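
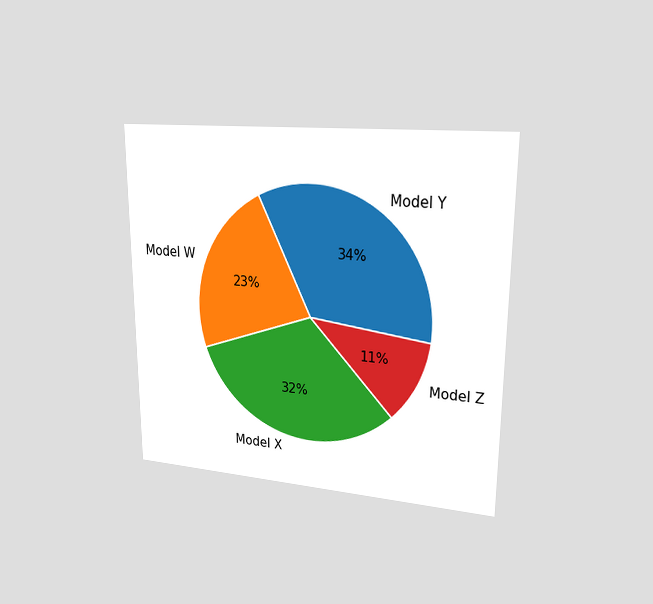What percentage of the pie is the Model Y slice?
34%

The chart is viewed at a slight angle. The Model Y slice takes up 34% of the pie.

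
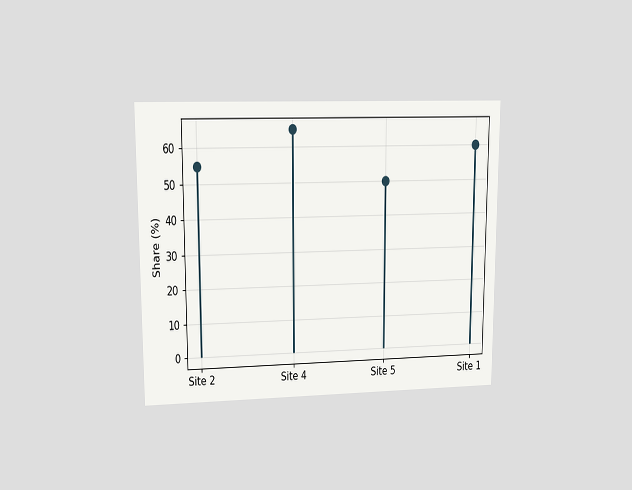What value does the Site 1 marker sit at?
The chart is viewed at a slight angle. The Site 1 marker sits at 60%.

60%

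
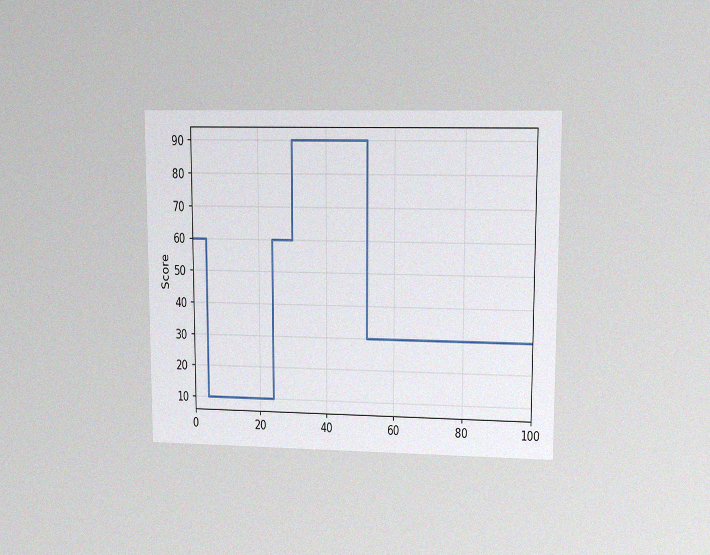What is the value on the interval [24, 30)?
The chart is viewed at a slight angle, with some photo noise. On [24, 30) the step sits at 60.

60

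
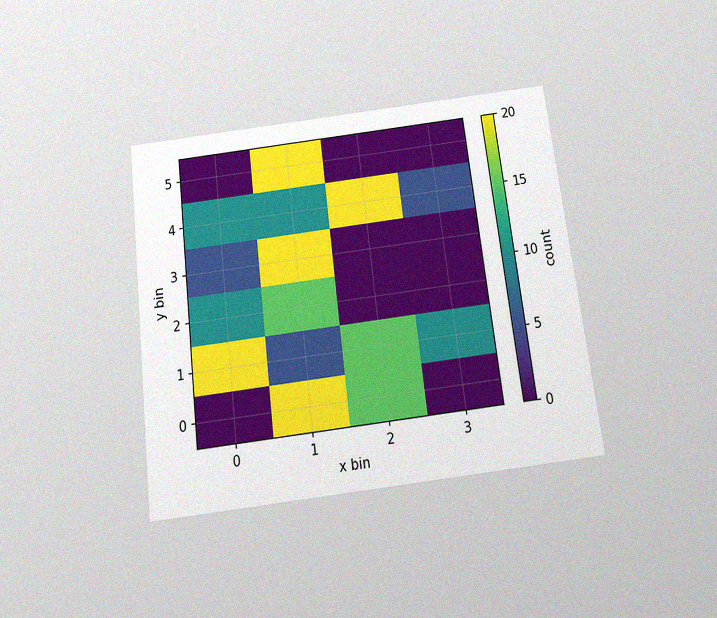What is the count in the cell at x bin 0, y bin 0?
0

The chart is tilted about 7° counter-clockwise and viewed slightly from below, with some photo noise. Matching the cell (0, 0) against the colorbar gives 0.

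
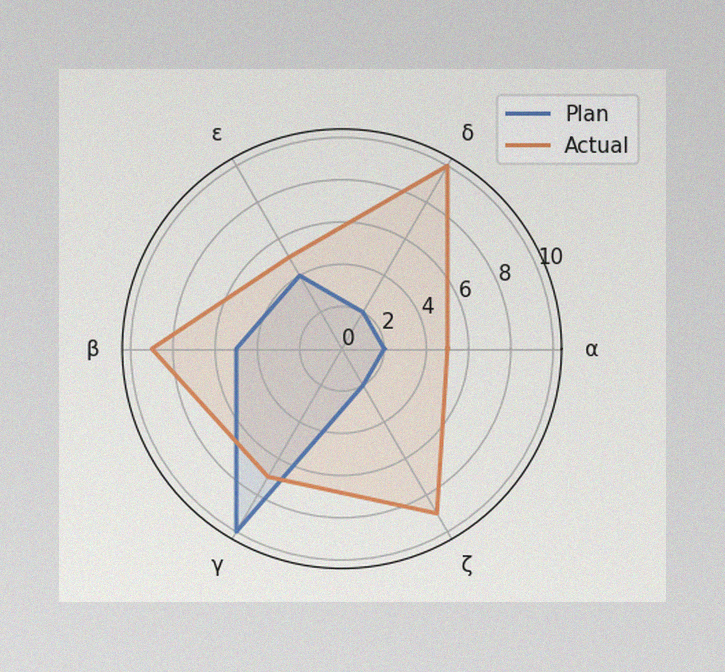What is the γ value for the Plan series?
10

The image has some photo noise and uneven lighting. On the γ axis, Plan reaches 10.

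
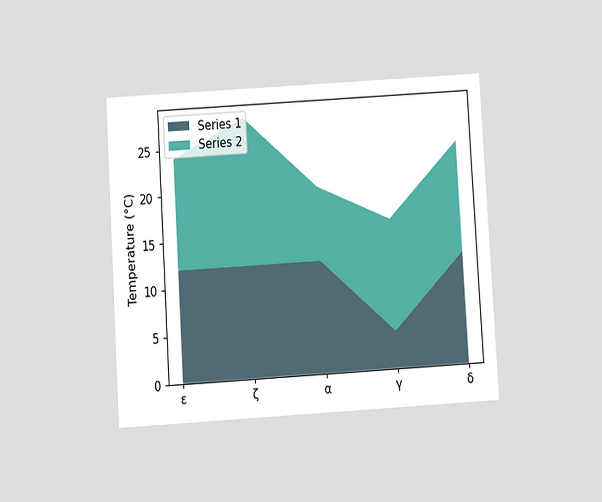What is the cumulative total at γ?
16°C

The chart is tilted about 3° counter-clockwise and viewed slightly from below. The stacked total at γ reaches 16°C.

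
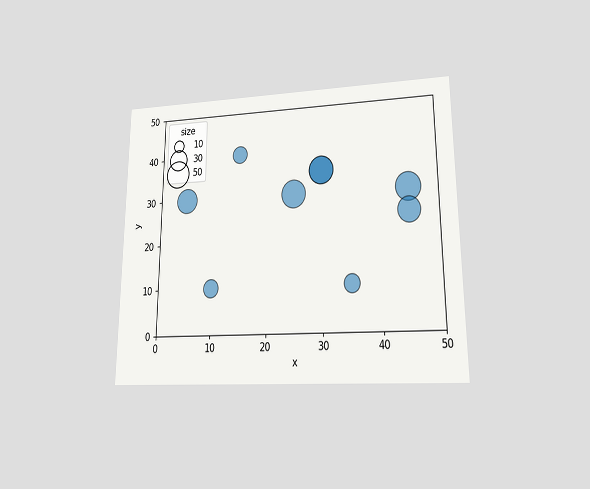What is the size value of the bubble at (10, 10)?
20

The chart is viewed at a slight angle. Matching the bubble at (10, 10) against the size legend gives 20.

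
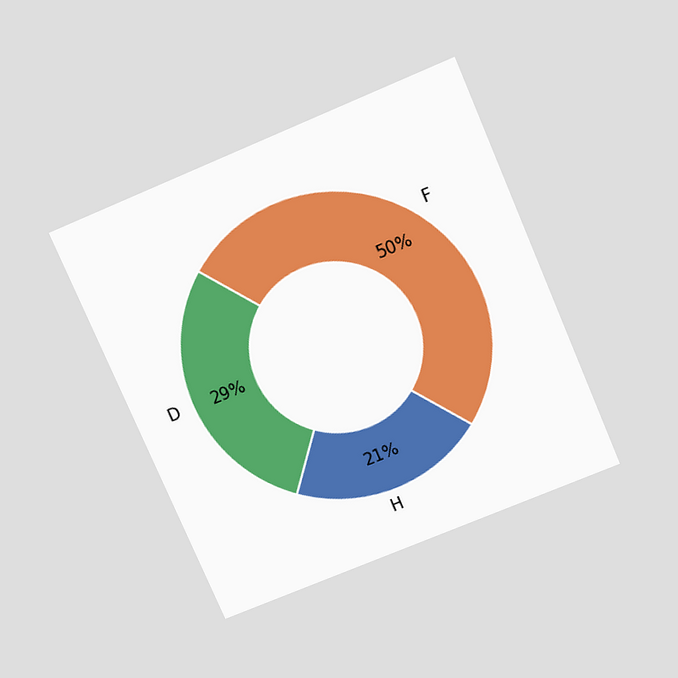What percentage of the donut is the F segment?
50%

The chart is tilted about 23° counter-clockwise and viewed slightly from above. The F segment takes up 50% of the ring.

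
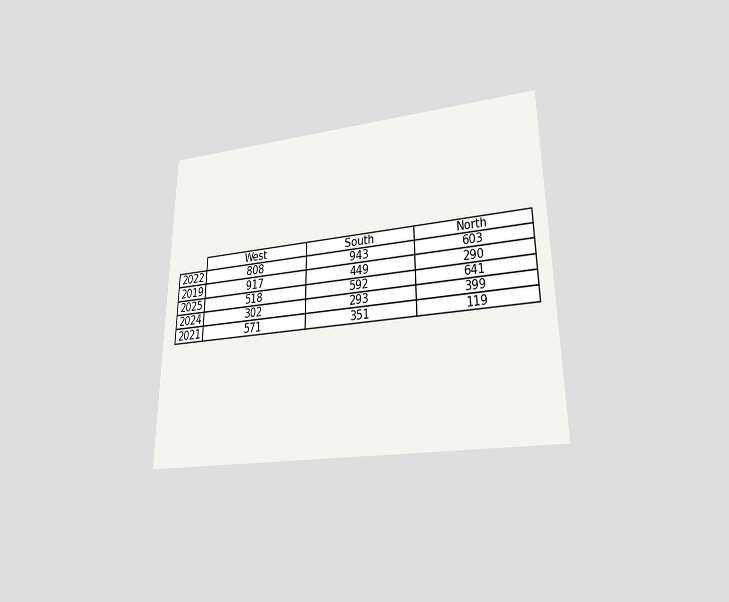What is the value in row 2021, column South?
The chart is viewed at a slight angle. The (2021, South) cell reads 351.

351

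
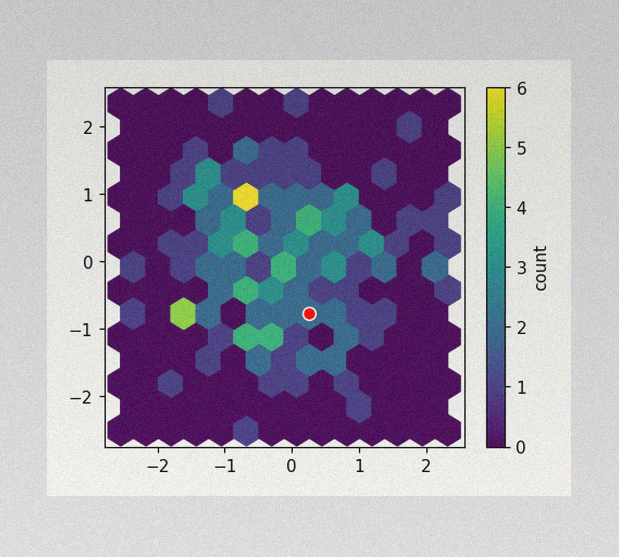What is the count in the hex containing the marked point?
The image has some photo noise and uneven lighting. The marked hex reads 2 on the colorbar.

2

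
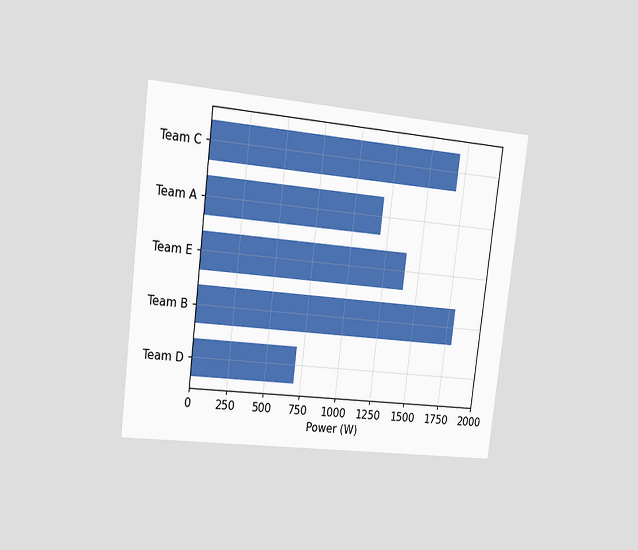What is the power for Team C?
1700W

The chart is tilted about 7° clockwise and viewed slightly from the left. Reading along the chart's x-axis, the Team C bar reaches 1700W.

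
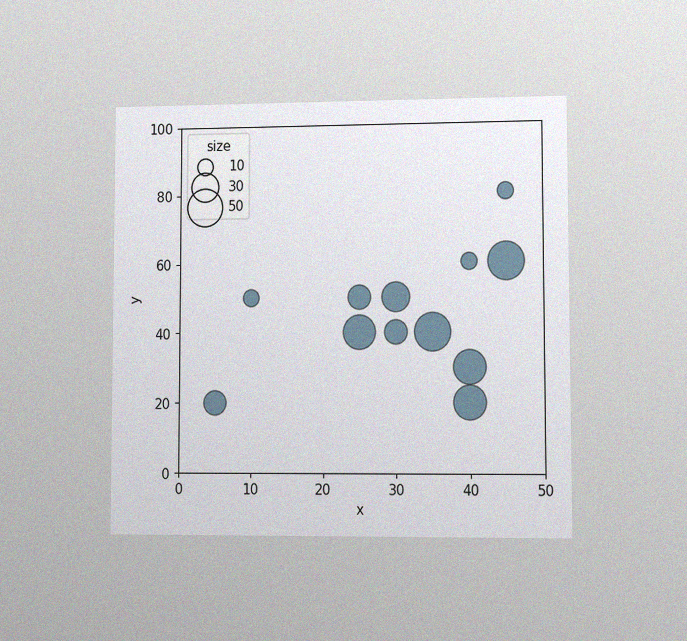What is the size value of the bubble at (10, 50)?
10

The chart is viewed at a slight angle, with some photo noise. Matching the bubble at (10, 50) against the size legend gives 10.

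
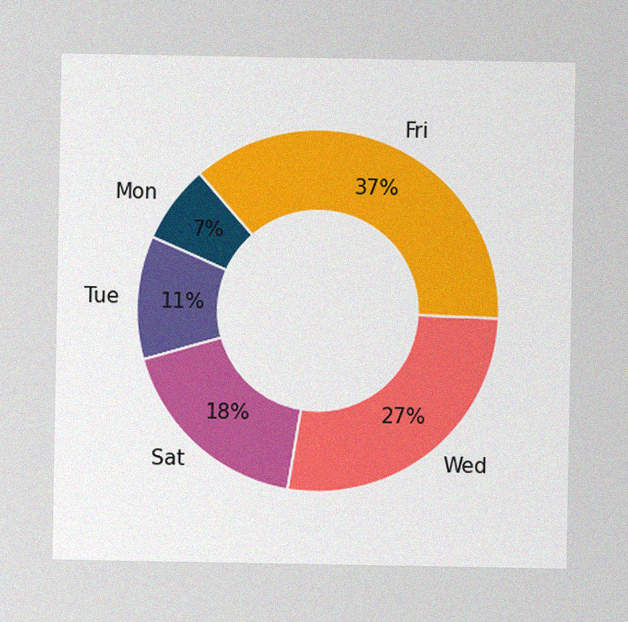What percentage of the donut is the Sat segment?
The image has some photo noise and uneven lighting. The Sat segment takes up 18% of the ring.

18%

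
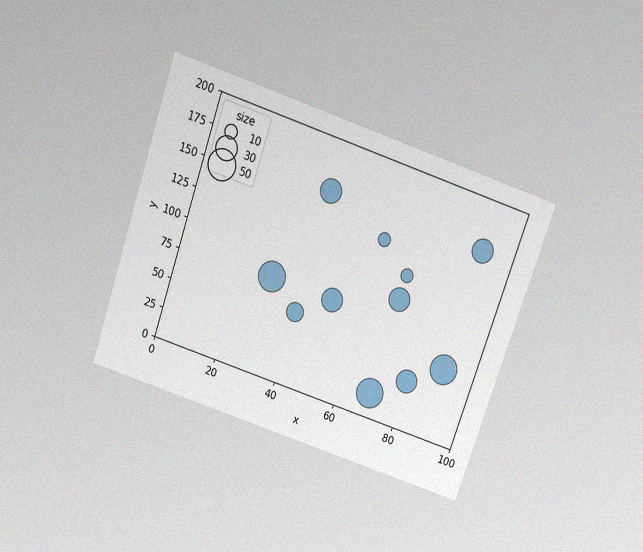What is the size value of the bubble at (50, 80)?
30

The chart is tilted about 19° clockwise and viewed slightly from above, with some photo noise. Matching the bubble at (50, 80) against the size legend gives 30.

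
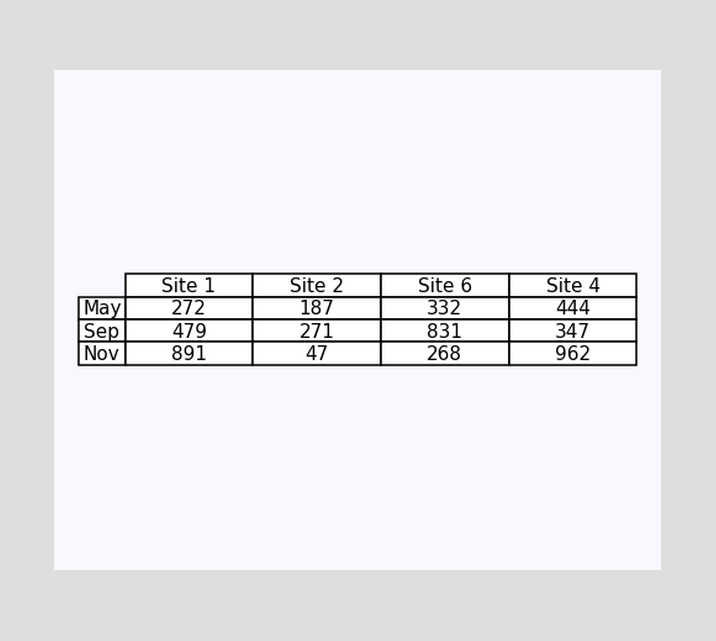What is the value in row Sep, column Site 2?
271

The (Sep, Site 2) cell reads 271.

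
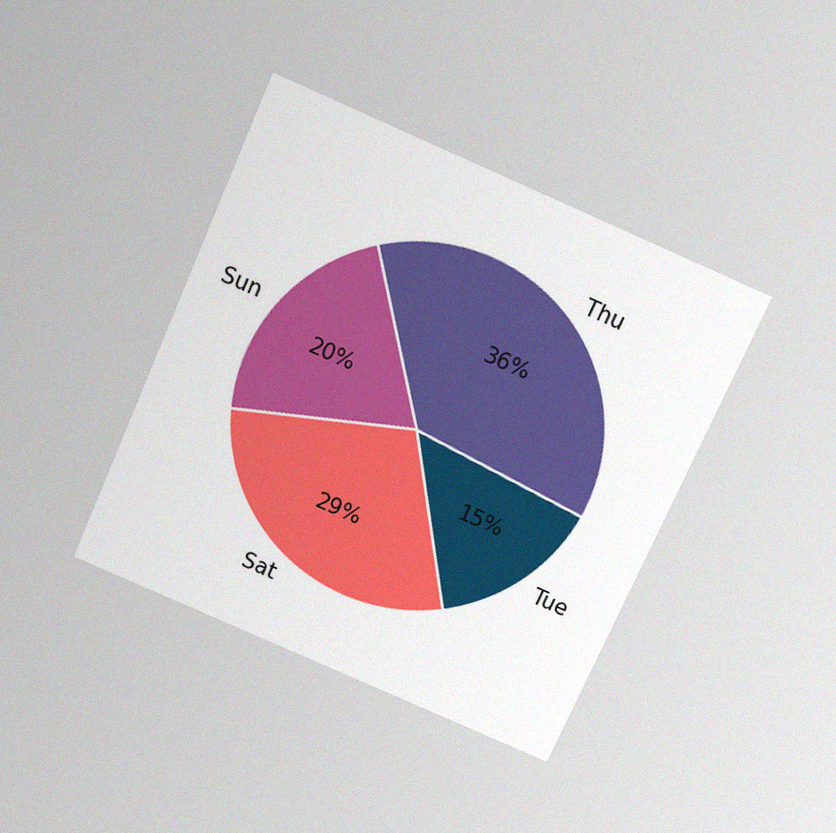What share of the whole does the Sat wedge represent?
The chart is tilted about 24° clockwise and viewed slightly from above, with some photo noise. The Sat slice takes up 29% of the pie.

29%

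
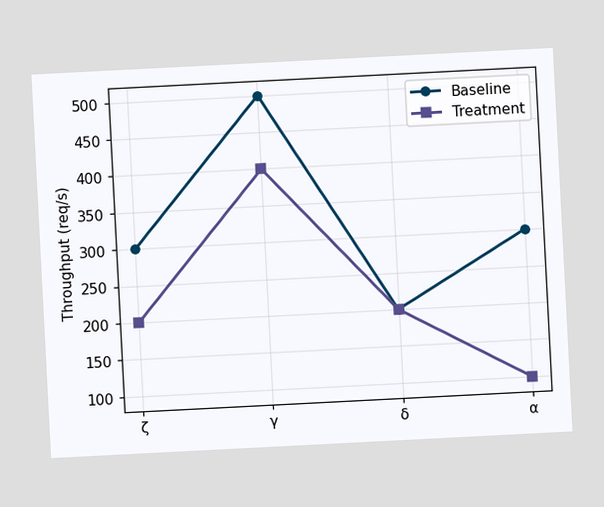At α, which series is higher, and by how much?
The chart is tilted about 3° counter-clockwise. At α, Baseline sits above the other line by 200req/s.

Baseline, by 200req/s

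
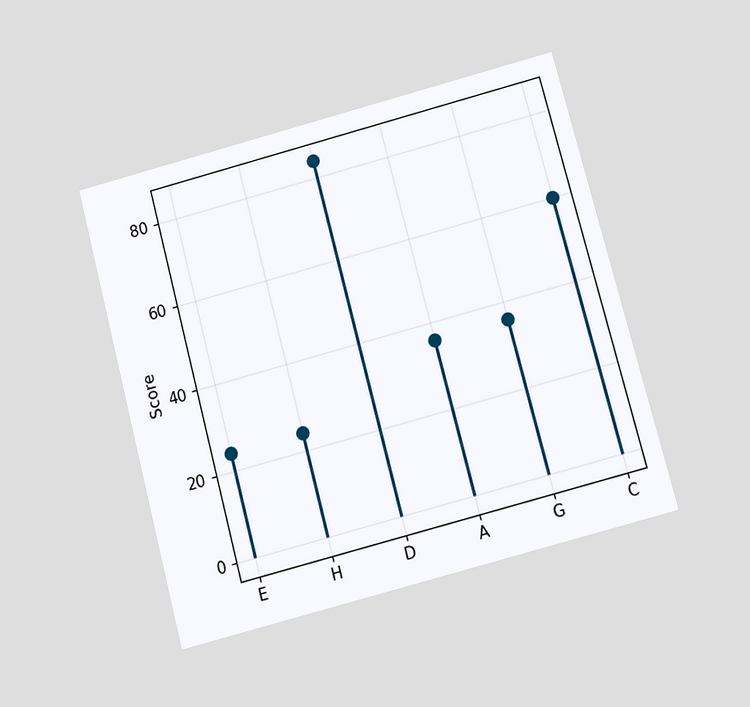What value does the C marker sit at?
The chart is tilted about 15° counter-clockwise and viewed slightly from below. The C marker sits at 60.

60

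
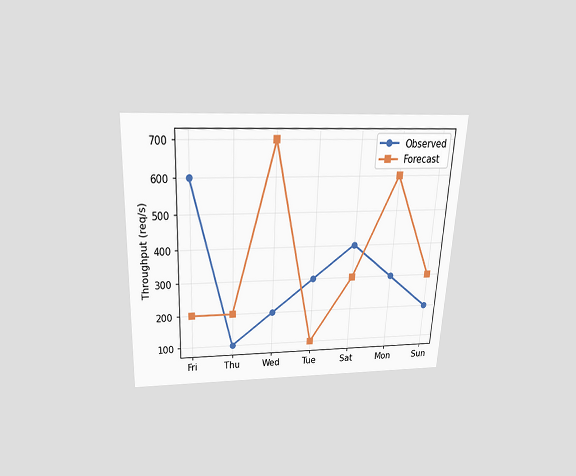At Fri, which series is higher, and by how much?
The chart is tilted about 3° clockwise and viewed slightly from above. At Fri, Observed sits above the other line by 400req/s.

Observed, by 400req/s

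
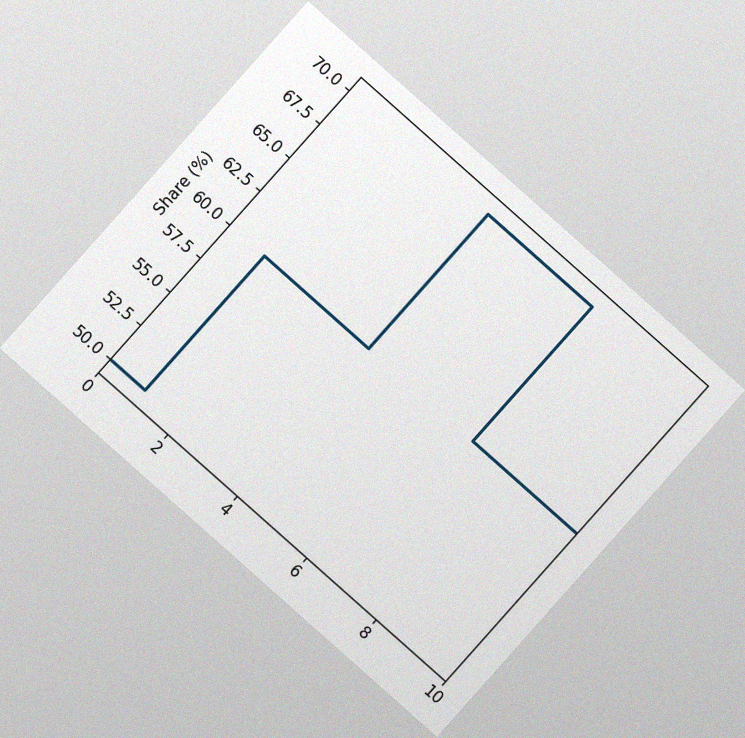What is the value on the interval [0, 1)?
The chart is tilted about 42° clockwise, with some photo noise. On [0, 1) the step sits at 50%.

50%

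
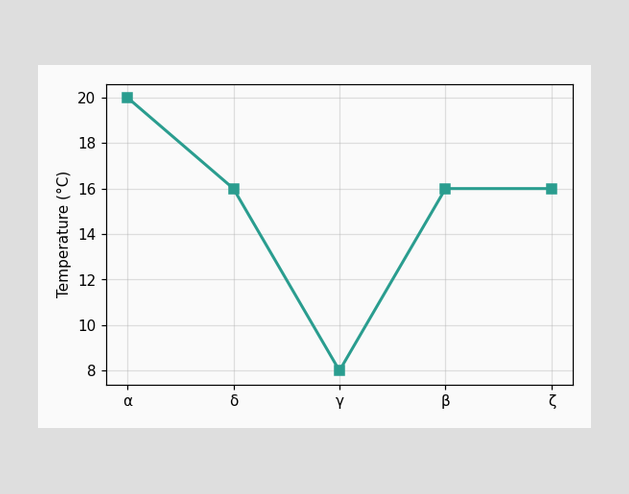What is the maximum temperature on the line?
20°C

The highest point is at α, and reading across to the y-axis gives 20°C.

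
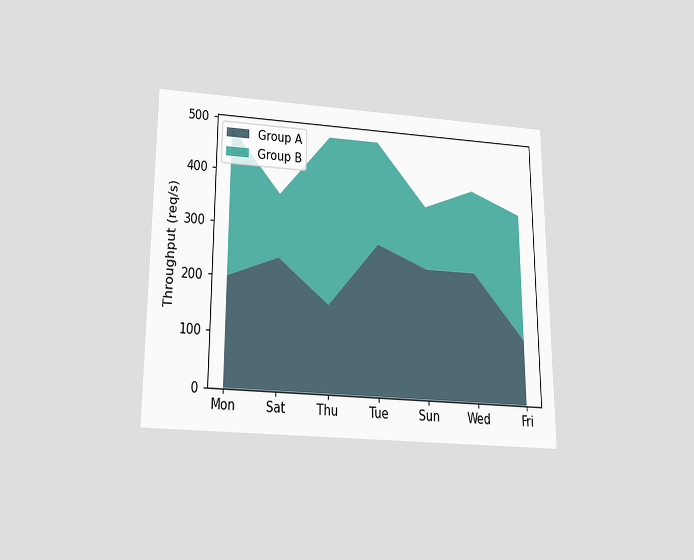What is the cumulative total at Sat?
The chart is viewed slightly from below. The stacked total at Sat reaches 360req/s.

360req/s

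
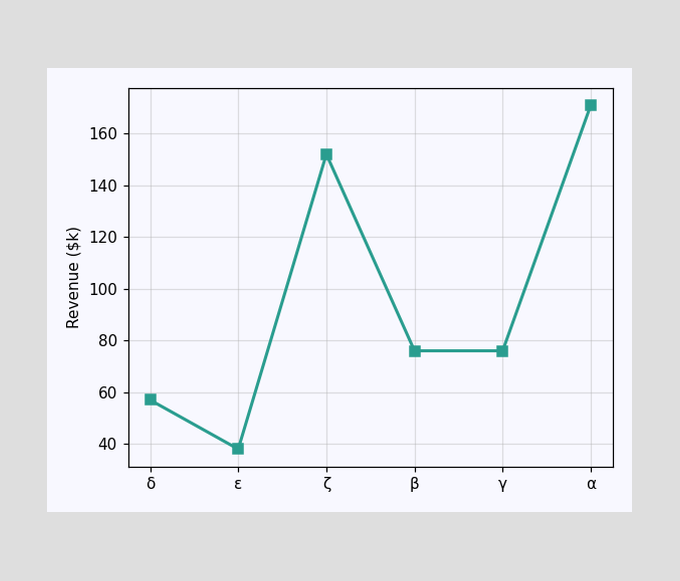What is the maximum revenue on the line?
The highest point is at α, and reading across to the y-axis gives $171k.

$171k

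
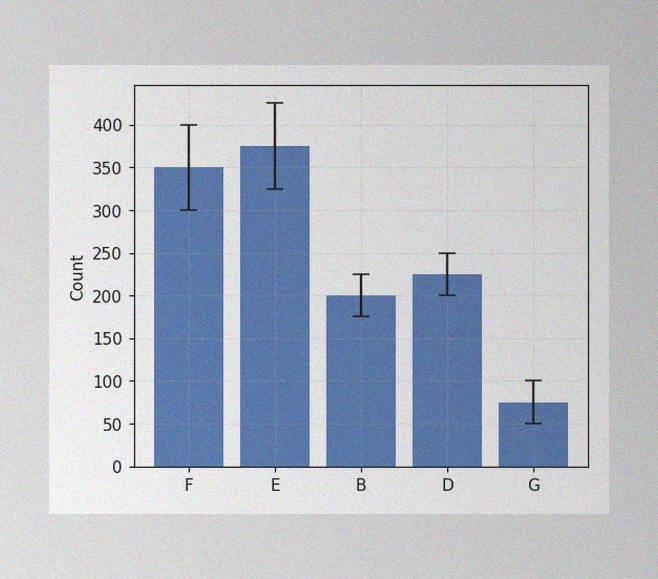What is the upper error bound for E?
The image has some photo noise and uneven lighting. The E bar's upper whisker reaches 425.

425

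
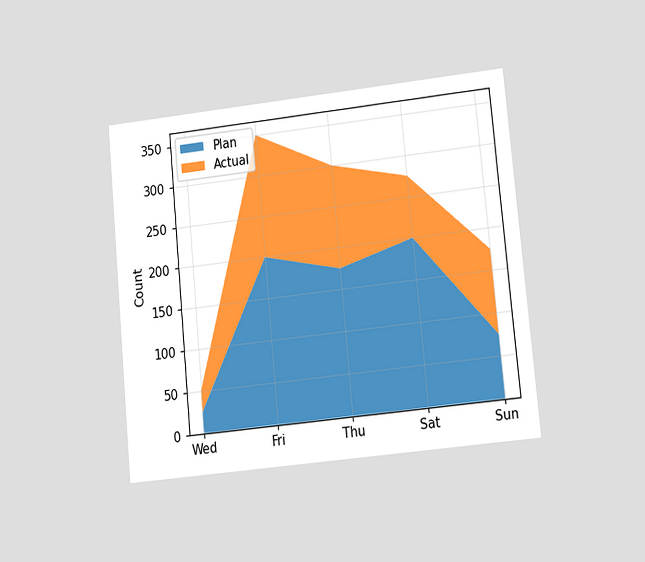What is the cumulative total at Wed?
The chart is tilted about 5° counter-clockwise and viewed at a slight angle. The stacked total at Wed reaches 50.

50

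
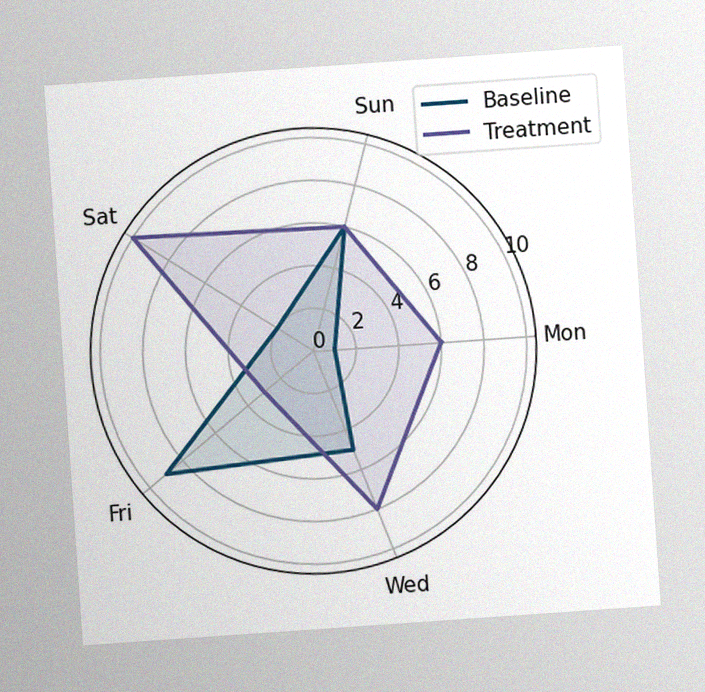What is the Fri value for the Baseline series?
9

The chart is tilted about 4° counter-clockwise, with some photo noise. On the Fri axis, Baseline reaches 9.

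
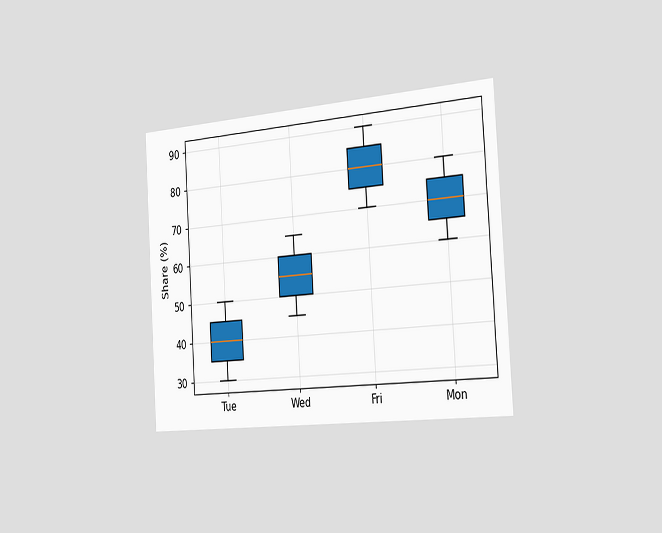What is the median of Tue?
The chart is tilted about 4° counter-clockwise and viewed slightly from the right. The median line in the Tue box sits at 40%.

40%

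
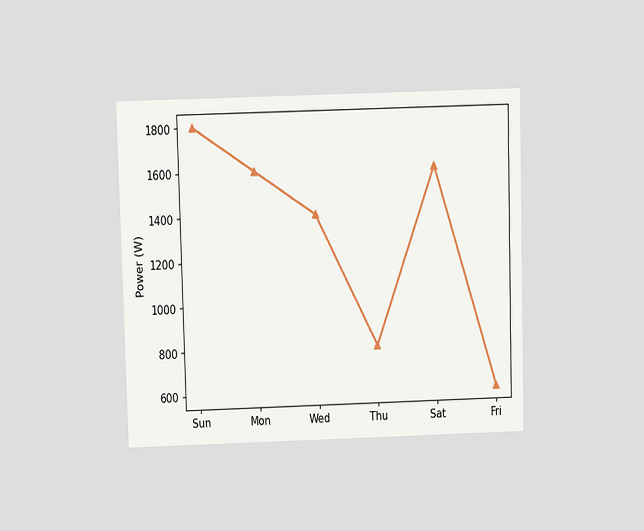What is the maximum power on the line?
The chart is viewed slightly from above. The highest point is at Sun, and reading across to the y-axis gives 1800W.

1800W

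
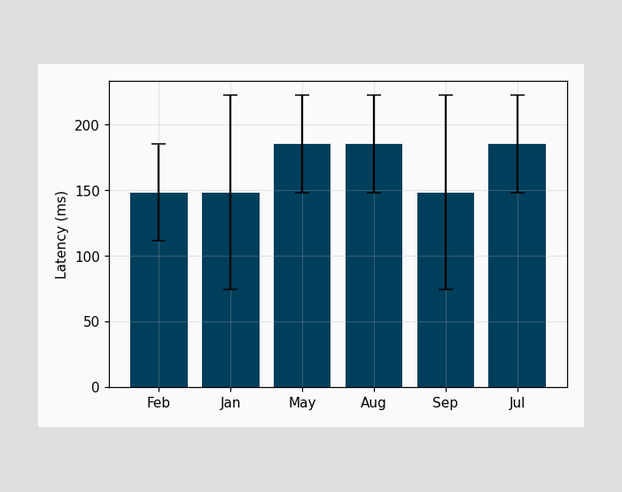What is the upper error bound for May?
222ms

The May bar's upper whisker reaches 222ms.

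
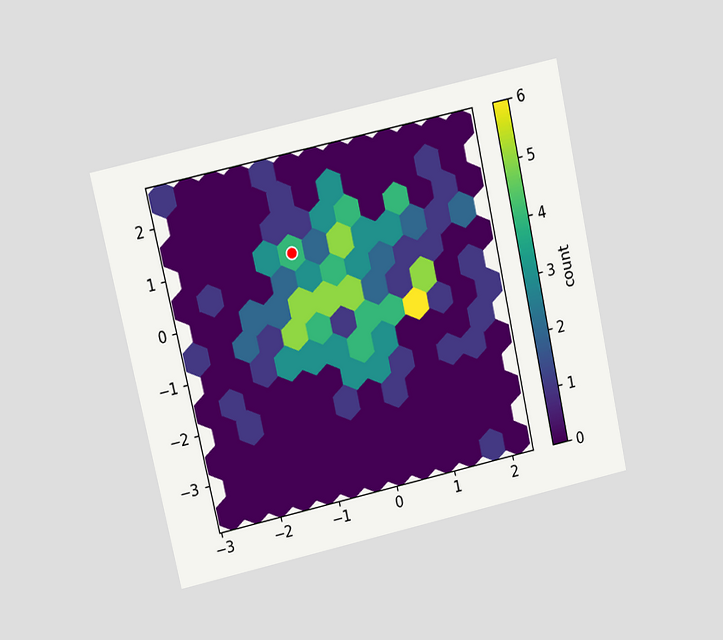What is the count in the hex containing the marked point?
The chart is tilted about 12° counter-clockwise and viewed at a slight angle. The marked hex reads 4 on the colorbar.

4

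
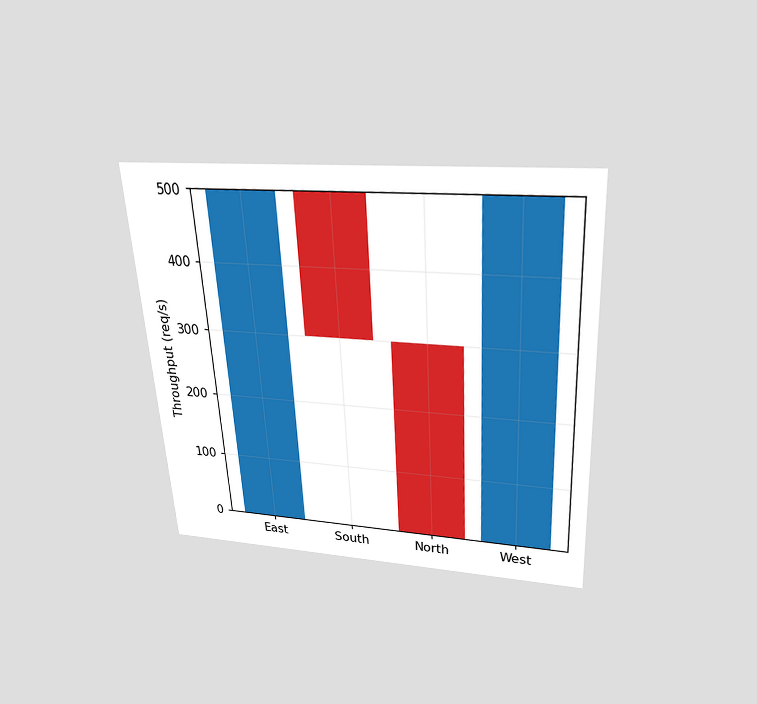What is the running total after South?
300req/s

The chart is tilted about 3° counter-clockwise and viewed slightly from above. After South the running total reaches 300req/s.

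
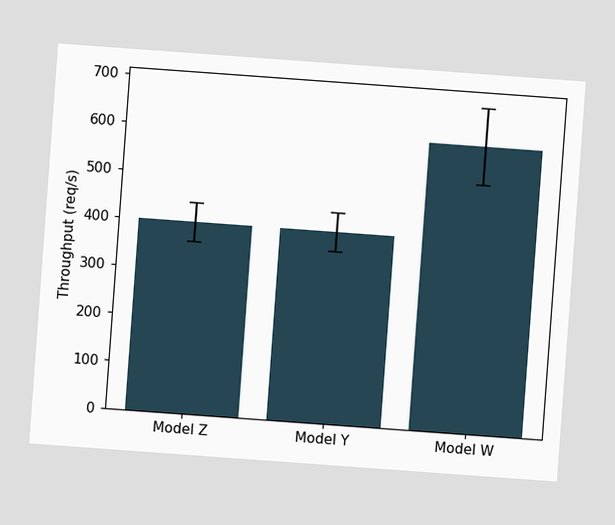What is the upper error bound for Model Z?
440req/s

The chart is tilted about 4° clockwise. The Model Z bar's upper whisker reaches 440req/s.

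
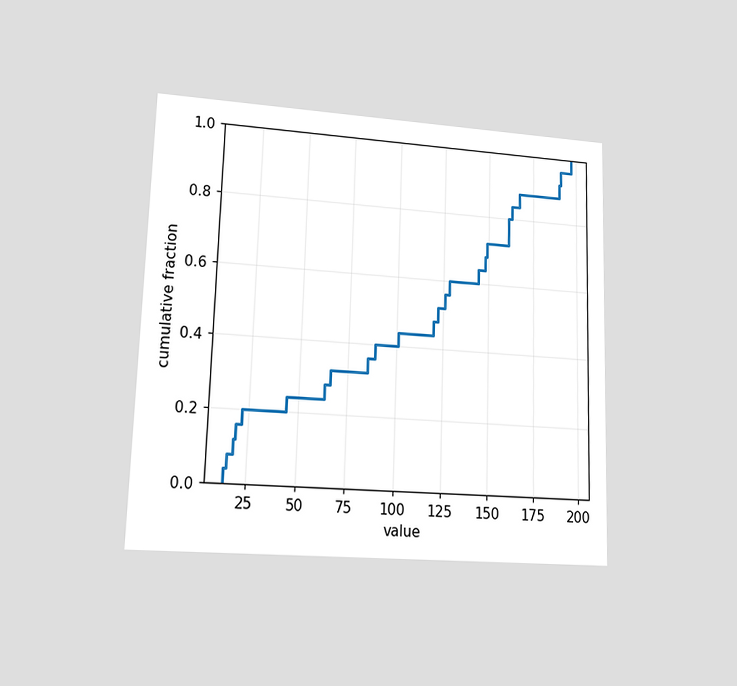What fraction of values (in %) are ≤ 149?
The chart is viewed at a slight angle. At x=149 the ECDF step is at 72%.

72%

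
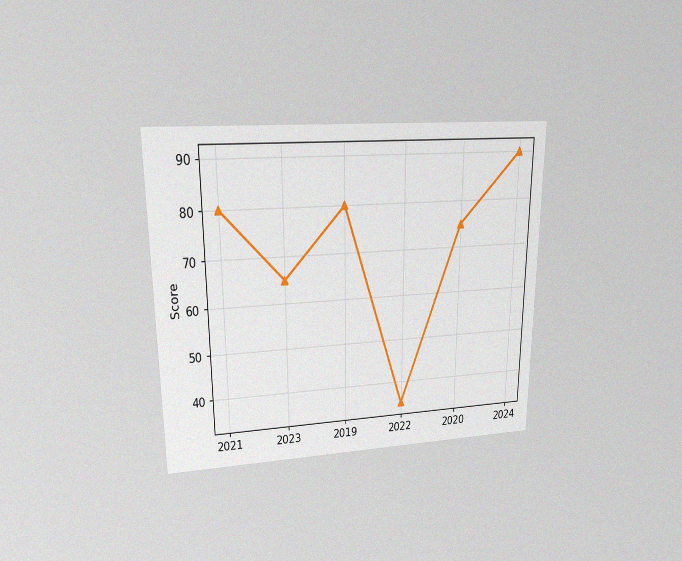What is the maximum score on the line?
The chart is viewed at a slight angle, with some photo noise. The highest point is at 2024, and reading across to the y-axis gives 90.

90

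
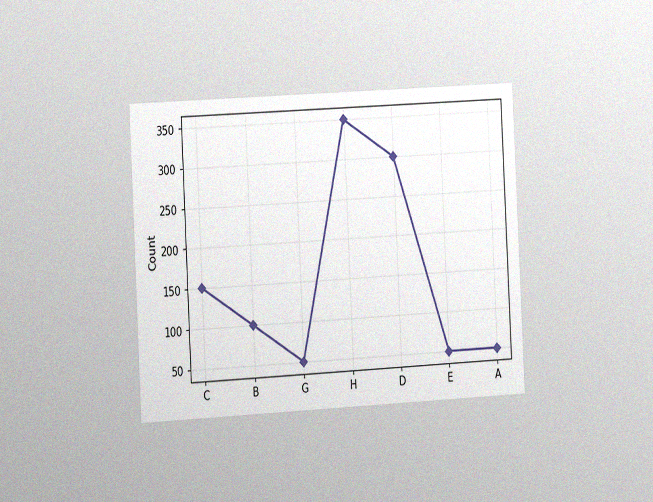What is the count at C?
150

The chart is tilted about 3° counter-clockwise and viewed slightly from the left, with some photo noise. At C, the line is at 150.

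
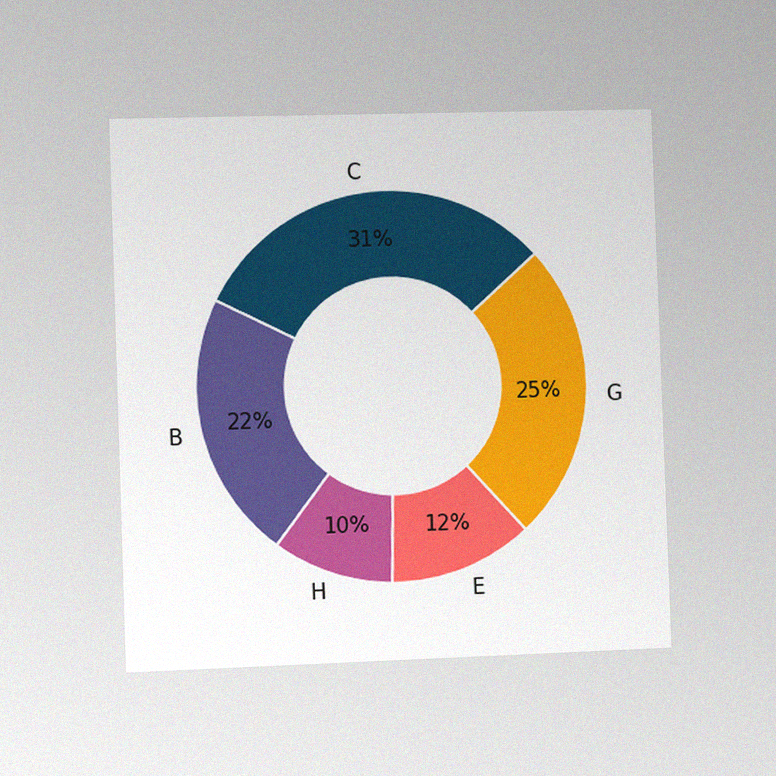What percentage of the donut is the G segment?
The chart is viewed slightly from the left, with some photo noise. The G segment takes up 25% of the ring.

25%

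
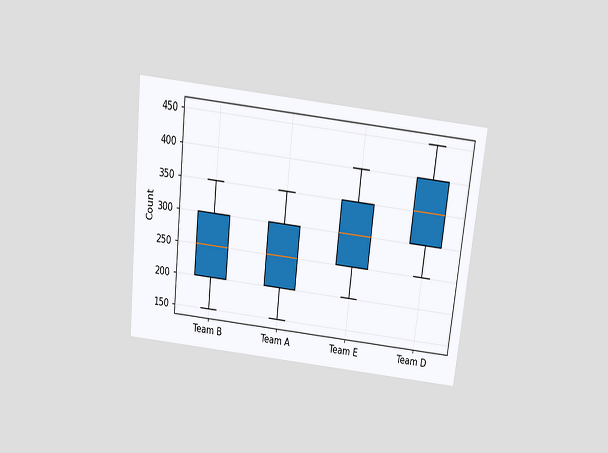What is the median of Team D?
350

The chart is tilted about 6° clockwise and viewed slightly from above. The median line in the Team D box sits at 350.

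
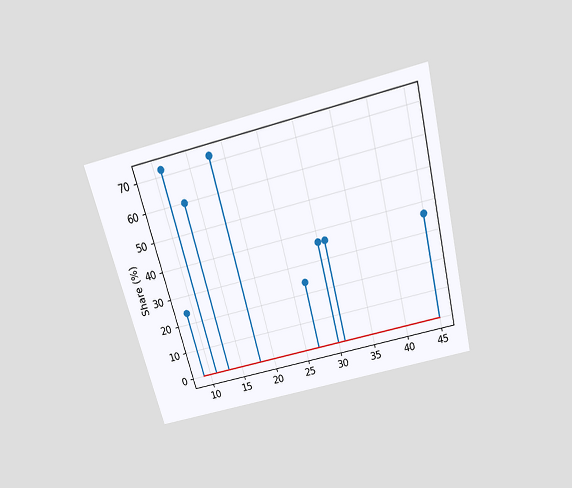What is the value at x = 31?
36%

The chart is tilted about 14° counter-clockwise and viewed slightly from above. The stem at x=31 reaches 36%.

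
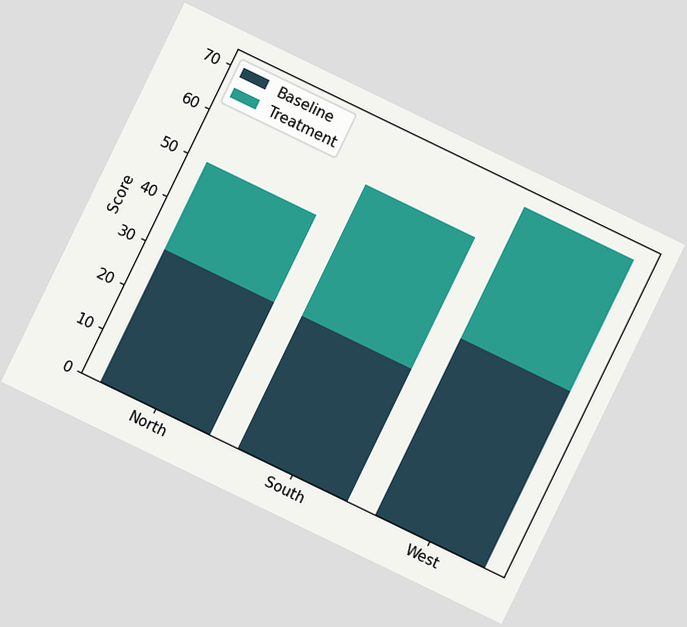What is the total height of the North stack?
The chart is tilted about 26° clockwise. The North stack's top reaches 50 on the y-axis.

50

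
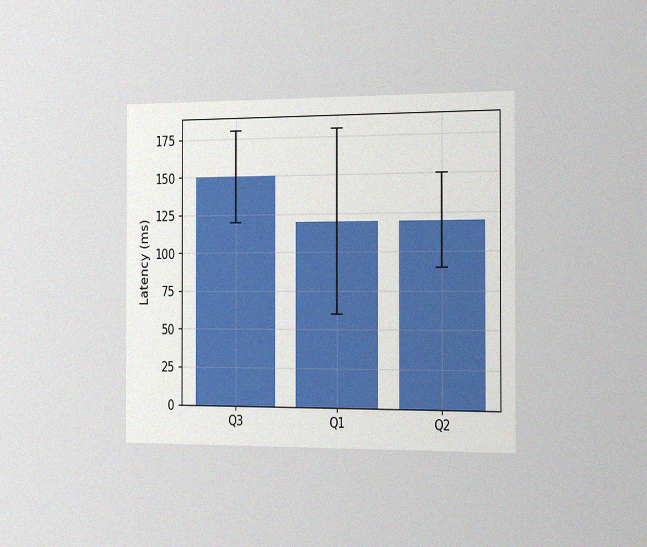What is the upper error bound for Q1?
The chart is viewed slightly from the right, with some photo noise. The Q1 bar's upper whisker reaches 180ms.

180ms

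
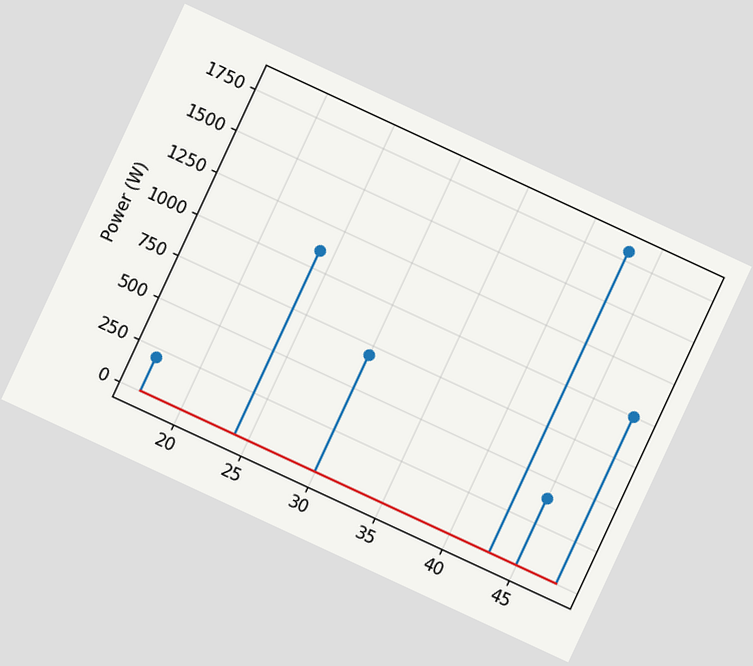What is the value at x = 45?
The chart is tilted about 25° clockwise. The stem at x=45 reaches 400W.

400W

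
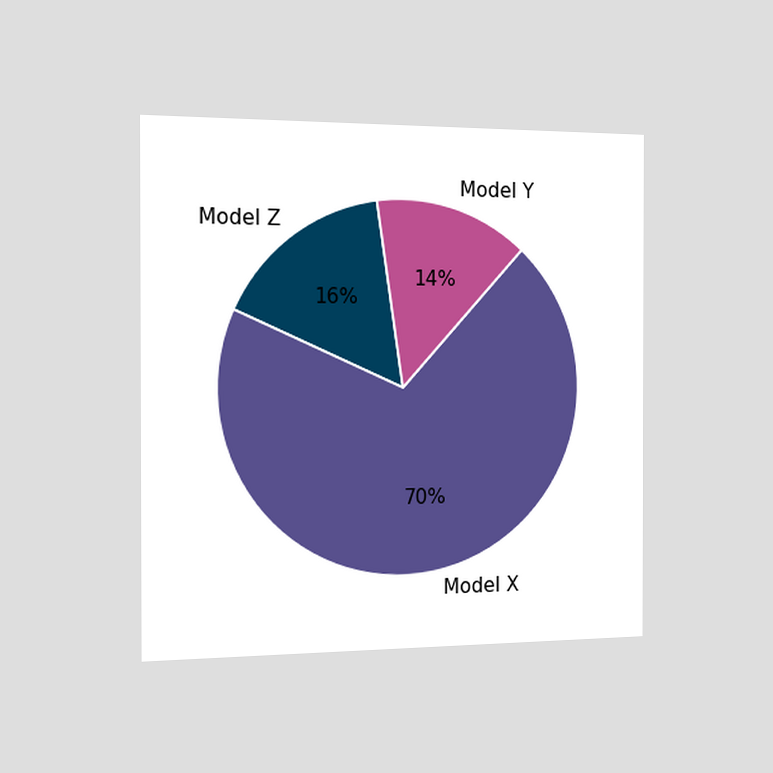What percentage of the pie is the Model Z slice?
The chart is viewed slightly from the left. The Model Z slice takes up 16% of the pie.

16%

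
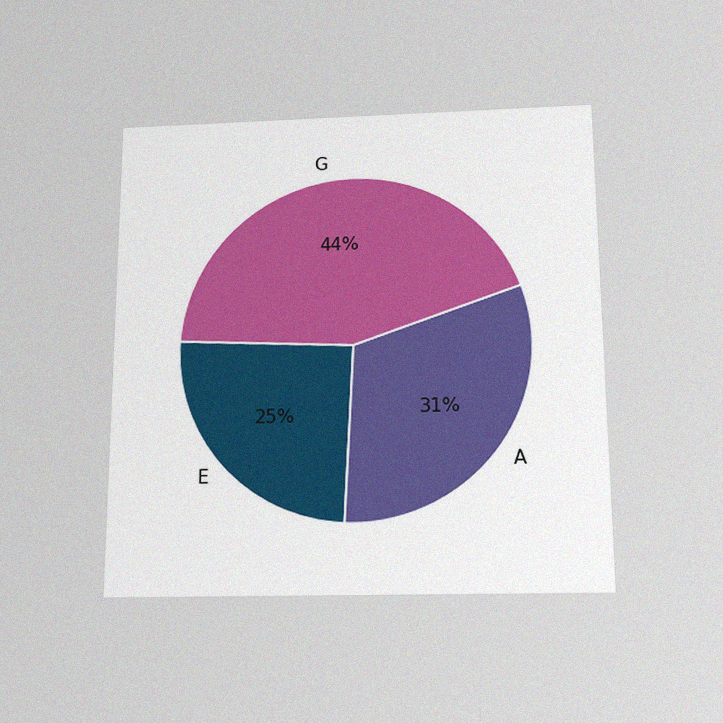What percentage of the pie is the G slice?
The chart is viewed slightly from below, with some photo noise. The G slice takes up 44% of the pie.

44%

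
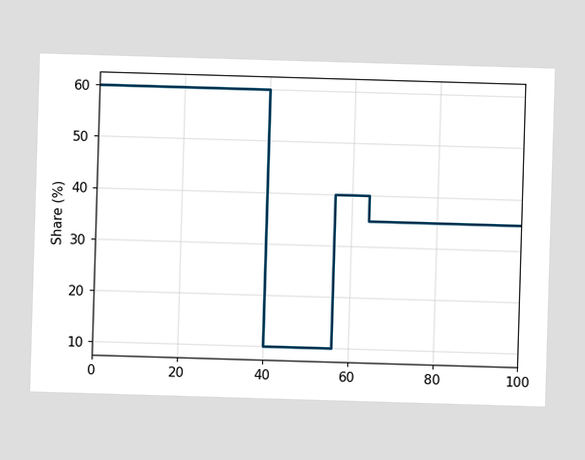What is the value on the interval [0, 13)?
On [0, 13) the step sits at 60%.

60%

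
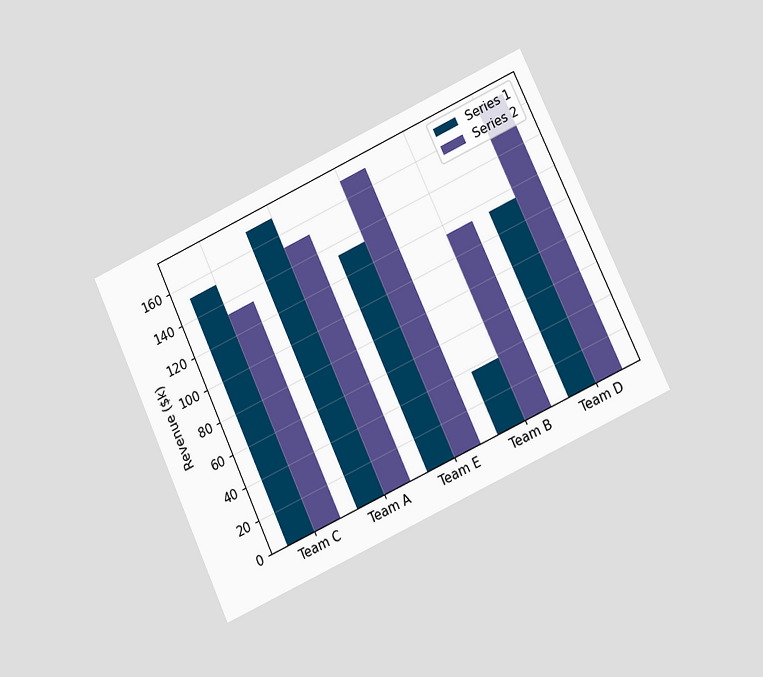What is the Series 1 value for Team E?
The chart is tilted about 25° counter-clockwise and viewed at a slight angle. The Series 1 bar at Team E reaches $133k on the y-axis.

$133k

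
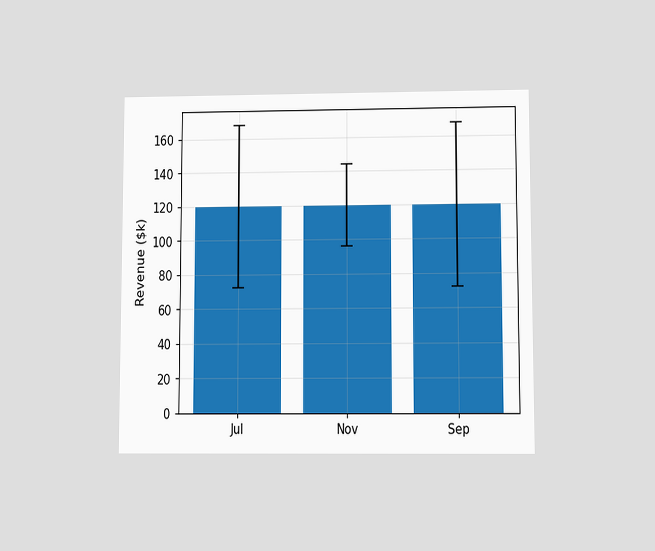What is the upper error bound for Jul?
$168k

The chart is viewed slightly from below. The Jul bar's upper whisker reaches $168k.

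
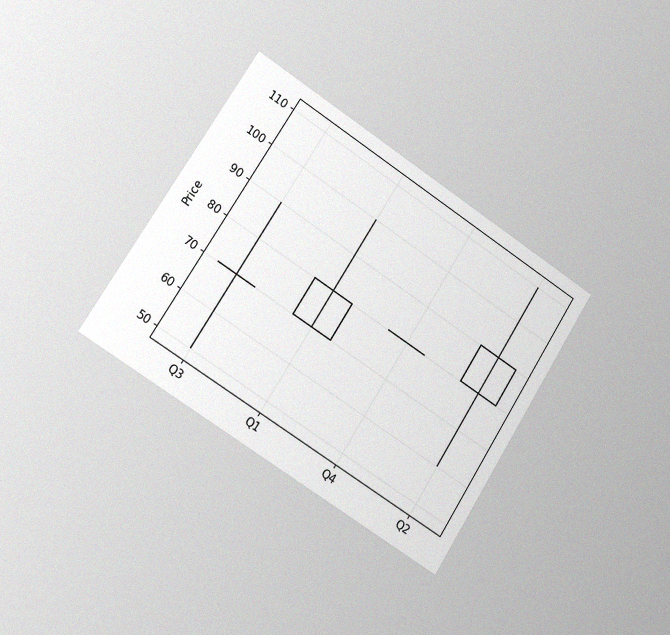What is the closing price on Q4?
The chart is tilted about 33° clockwise and viewed slightly from the left, with some photo noise. The Q4 candle closes at 80.

80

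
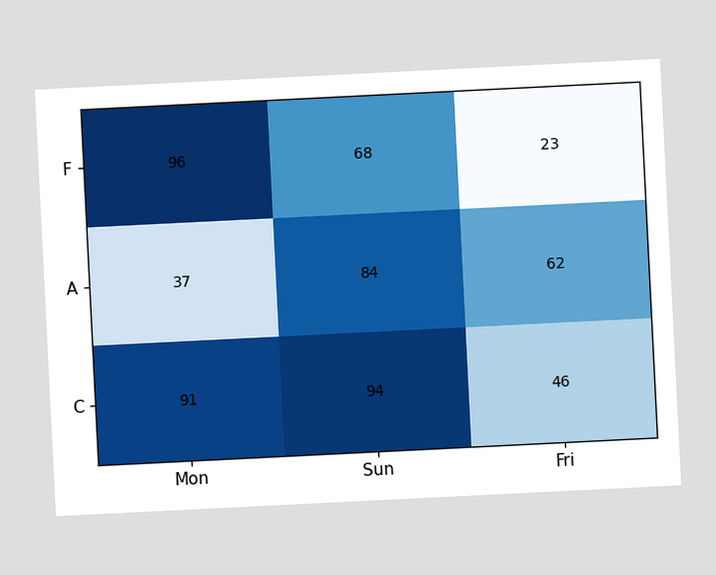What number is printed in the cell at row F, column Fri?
23

The chart is tilted about 3° counter-clockwise. The (F, Fri) cell reads 23.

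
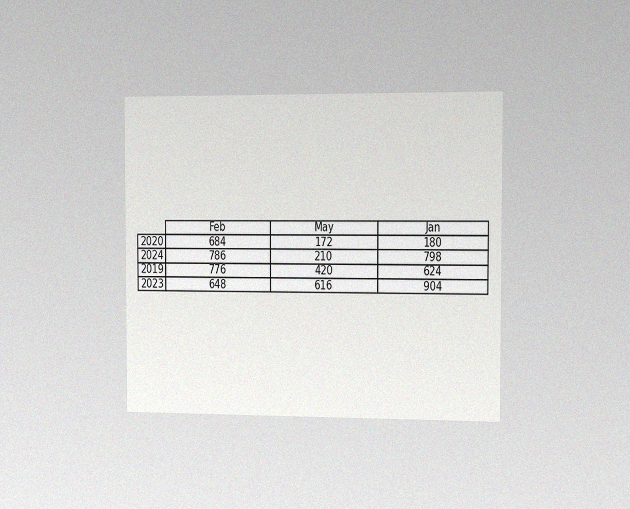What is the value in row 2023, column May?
The chart is viewed slightly from the right, with some photo noise. The (2023, May) cell reads 616.

616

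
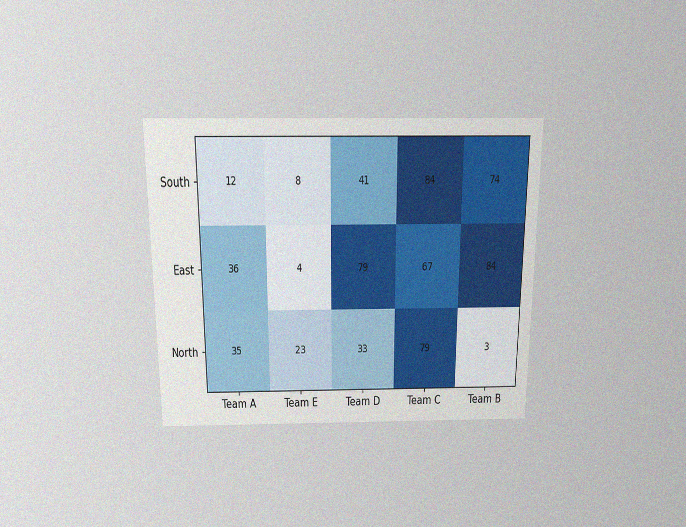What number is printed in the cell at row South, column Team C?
The chart is viewed slightly from above, with some photo noise. The (South, Team C) cell reads 84.

84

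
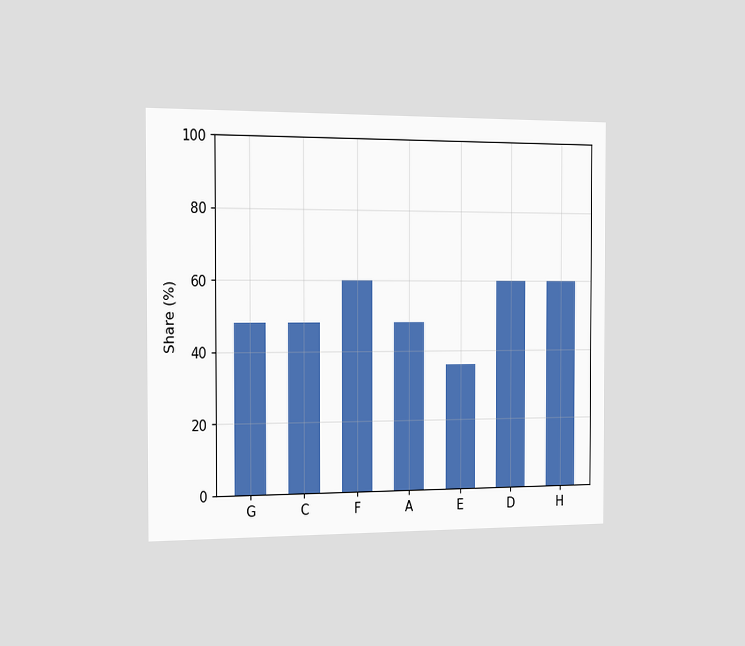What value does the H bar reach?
The chart is viewed slightly from the left. Reading along the chart's y-axis, the H bar reaches 60%.

60%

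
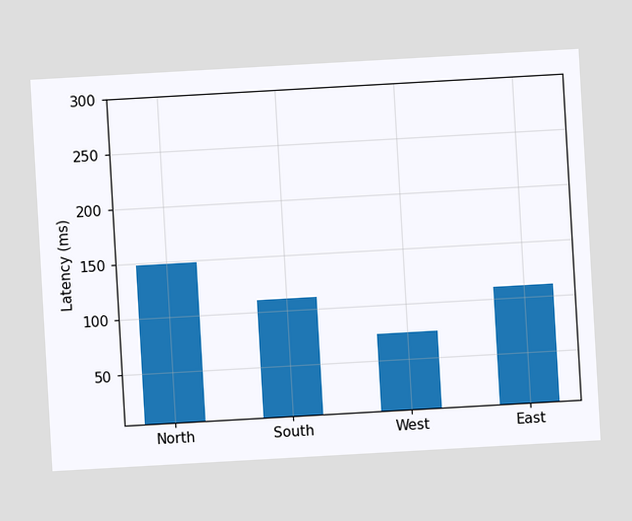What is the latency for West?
The chart is tilted about 3° counter-clockwise. Reading along the chart's y-axis, the West bar reaches 74ms.

74ms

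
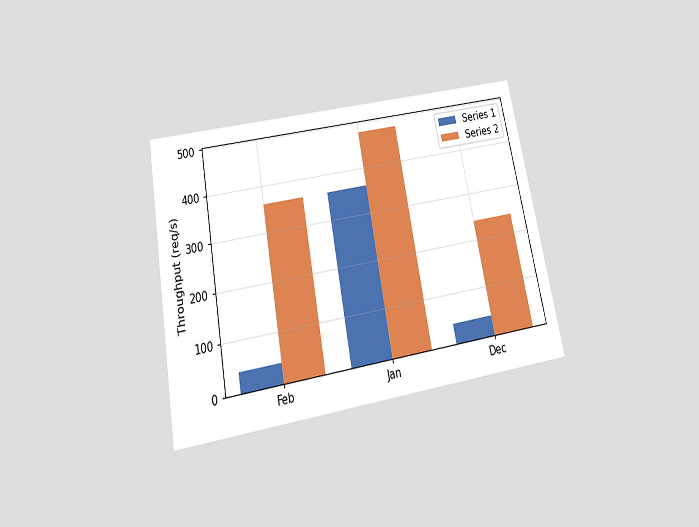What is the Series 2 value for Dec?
240req/s

The chart is tilted about 11° counter-clockwise and viewed slightly from below. The Series 2 bar at Dec reaches 240req/s on the y-axis.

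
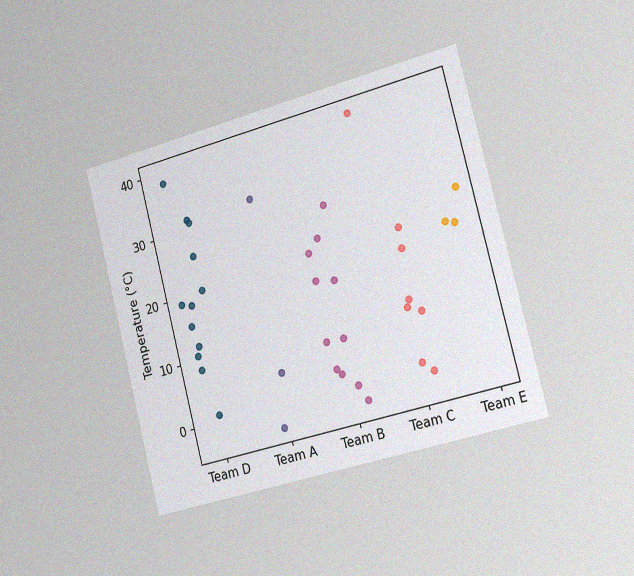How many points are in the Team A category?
3

The chart is tilted about 14° counter-clockwise and viewed slightly from the right, with some photo noise. Counting the markers in the Team A column gives 3.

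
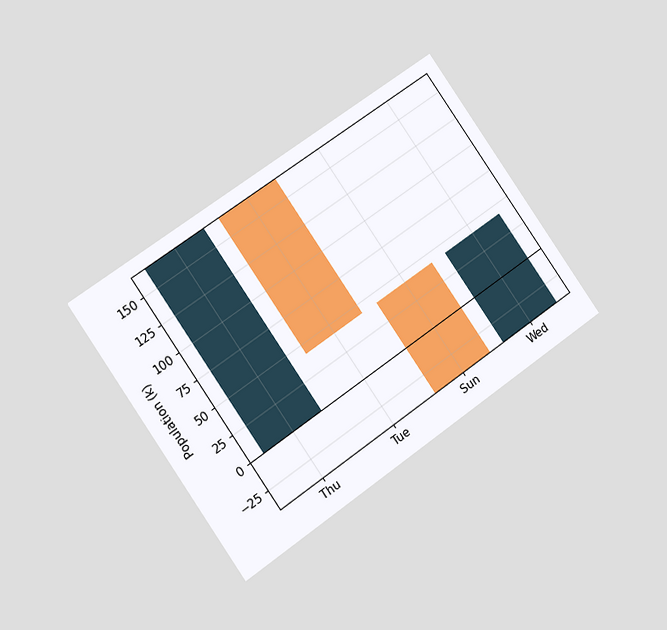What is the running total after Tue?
The chart is tilted about 35° counter-clockwise and viewed at a slight angle. After Tue the running total reaches 42k.

42k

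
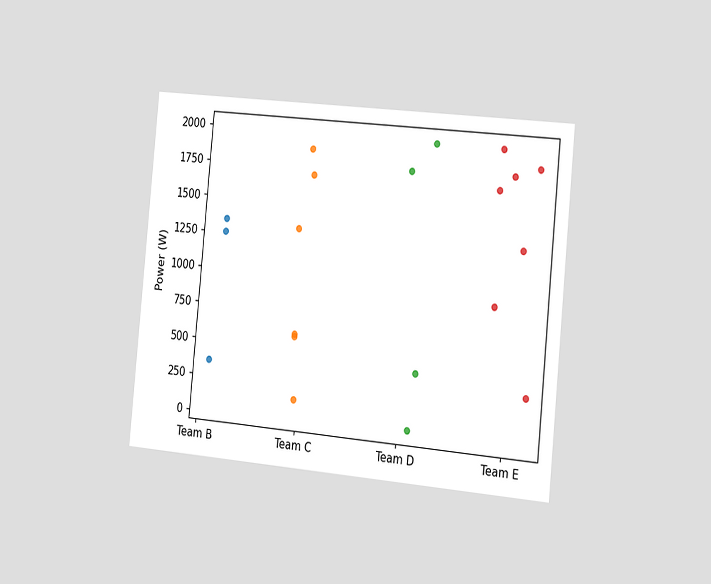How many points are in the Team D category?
4

The chart is tilted about 5° clockwise and viewed slightly from the right. Counting the markers in the Team D column gives 4.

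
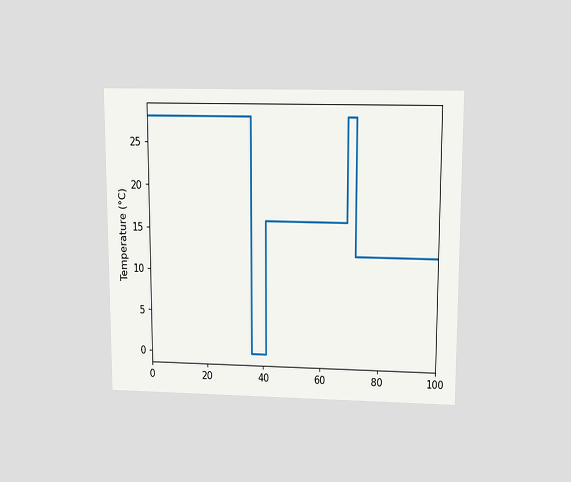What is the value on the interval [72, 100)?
The chart is viewed slightly from above. On [72, 100) the step sits at 12°C.

12°C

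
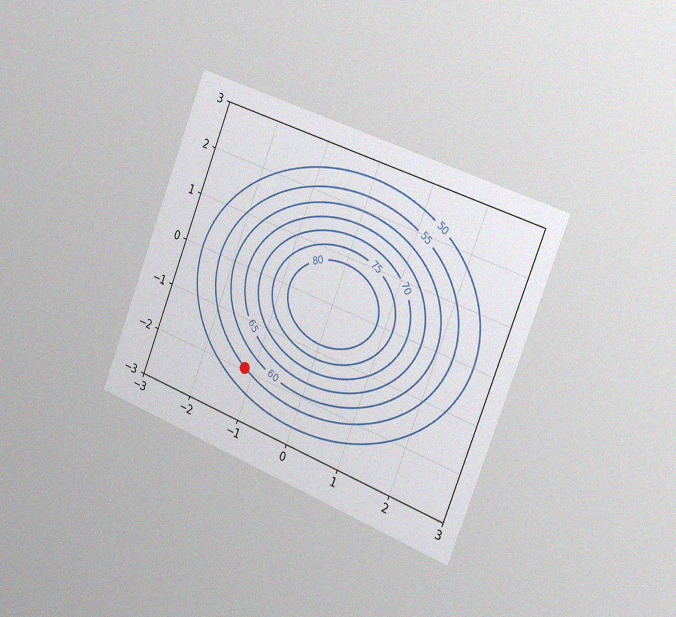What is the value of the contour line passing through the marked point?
The chart is tilted about 21° clockwise and viewed slightly from the right, with some photo noise. The marked point sits on the contour labelled 55.

55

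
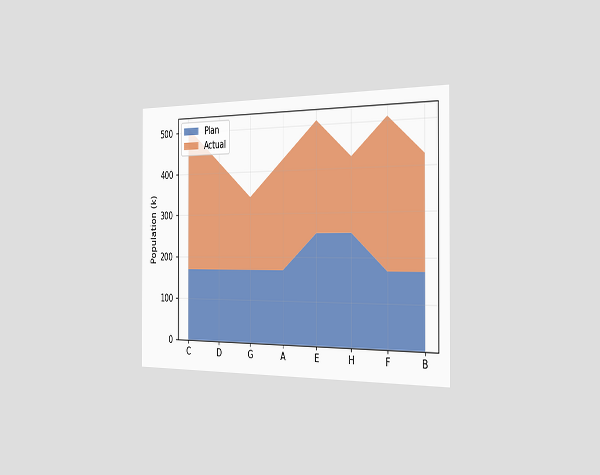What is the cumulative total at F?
The chart is viewed slightly from the right. The stacked total at F reaches 510k.

510k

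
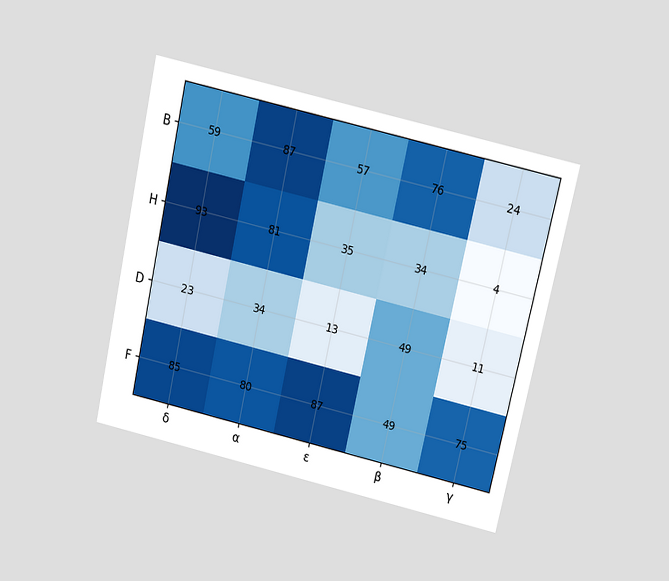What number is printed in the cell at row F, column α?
80

The chart is tilted about 13° clockwise and viewed slightly from above. The (F, α) cell reads 80.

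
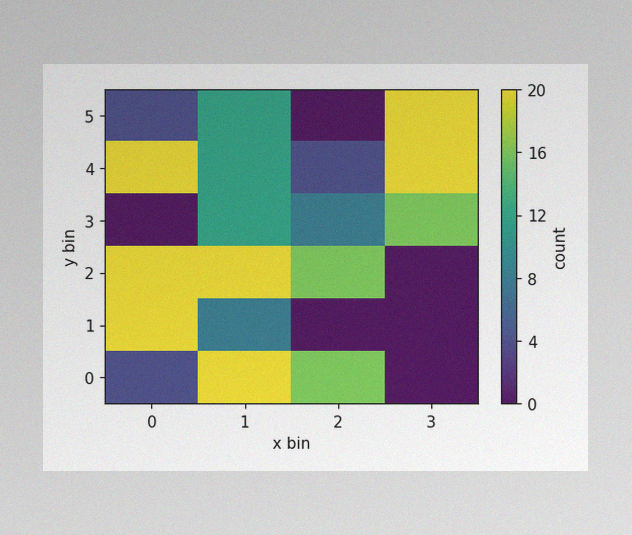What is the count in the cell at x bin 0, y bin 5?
The image has some photo noise and uneven lighting. Matching the cell (0, 5) against the colorbar gives 4.

4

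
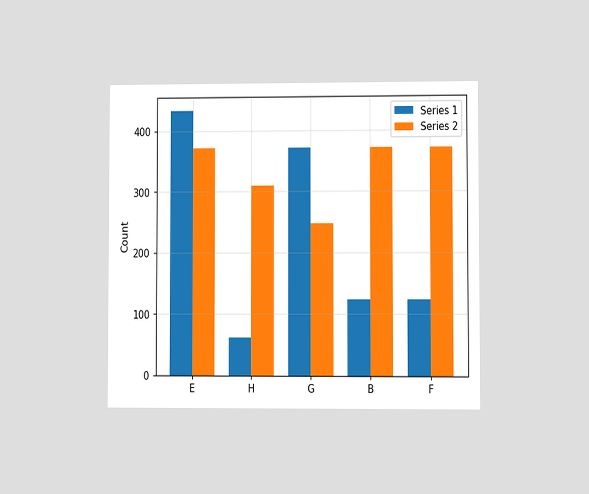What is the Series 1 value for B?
124

The chart is viewed at a slight angle. The Series 1 bar at B reaches 124 on the y-axis.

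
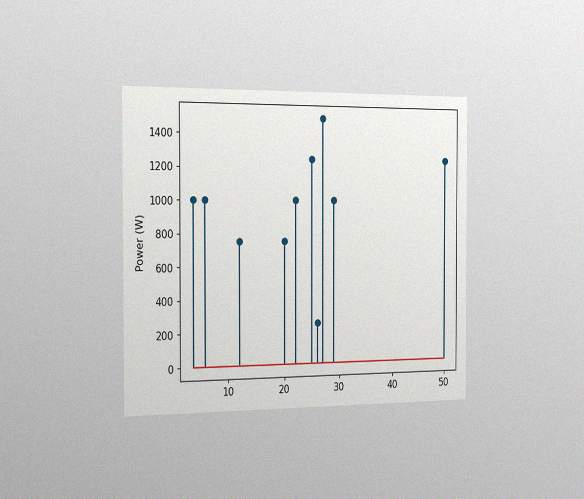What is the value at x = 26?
The chart is viewed slightly from the left, with some photo noise. The stem at x=26 reaches 250W.

250W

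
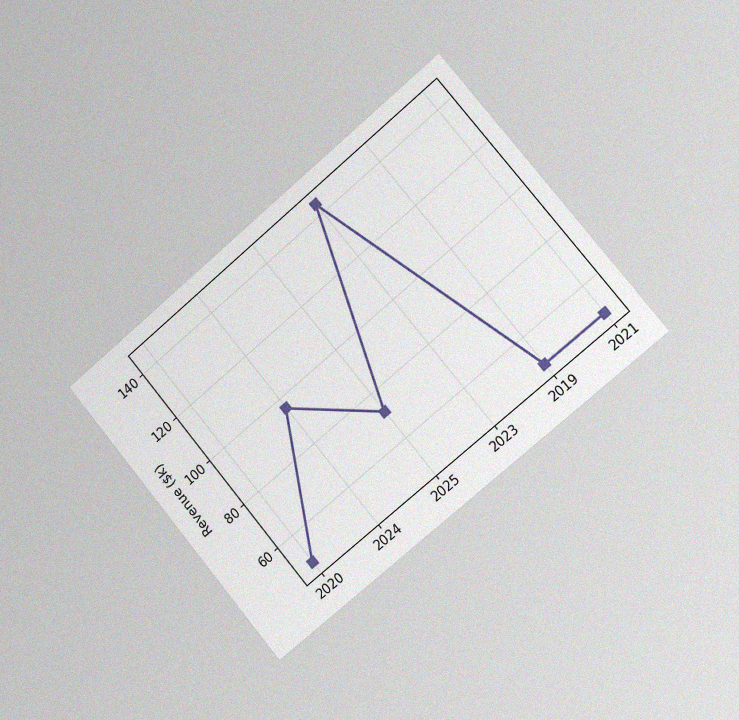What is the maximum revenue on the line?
The chart is tilted about 40° counter-clockwise and viewed slightly from the right, with some photo noise. The highest point is at 2023, and reading across to the y-axis gives $144k.

$144k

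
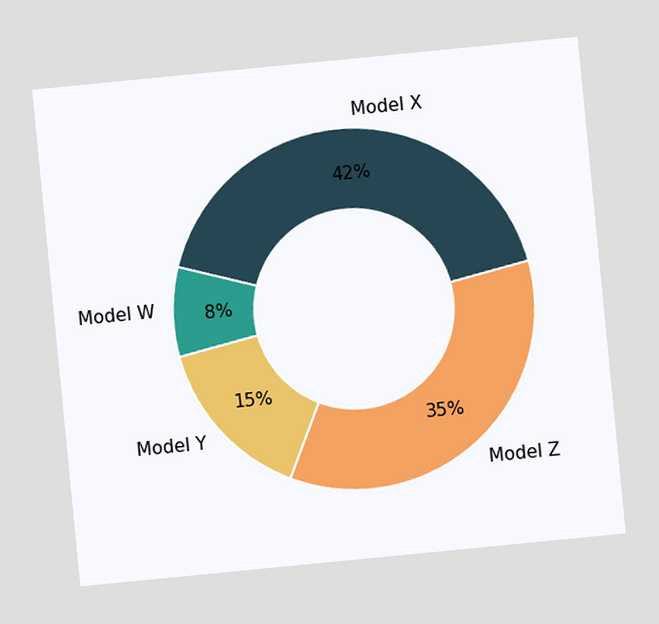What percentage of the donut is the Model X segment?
The chart is tilted about 6° counter-clockwise. The Model X segment takes up 42% of the ring.

42%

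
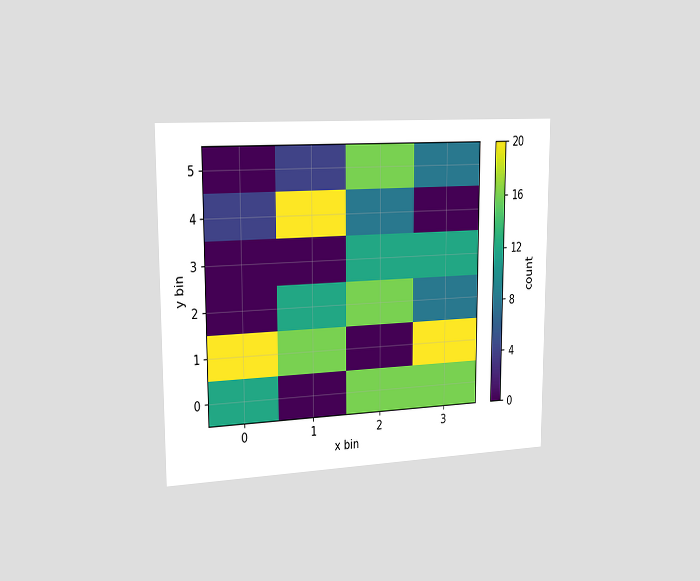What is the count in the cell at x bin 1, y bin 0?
0

The chart is viewed slightly from the left. Matching the cell (1, 0) against the colorbar gives 0.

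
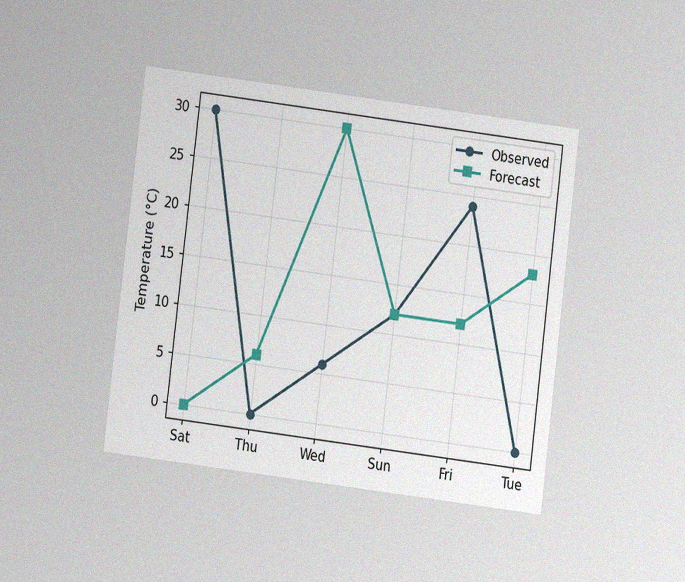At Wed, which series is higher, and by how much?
Forecast, by 24°C

The chart is tilted about 7° clockwise and viewed at a slight angle, with some photo noise. At Wed, Forecast sits above the other line by 24°C.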